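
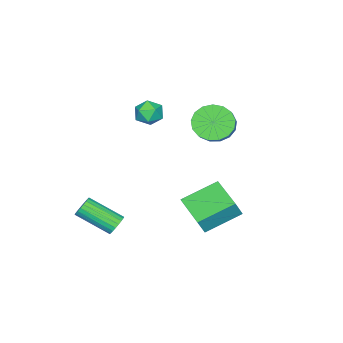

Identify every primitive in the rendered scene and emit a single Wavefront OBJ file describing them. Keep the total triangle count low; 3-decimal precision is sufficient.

v 0.703 -1.317 3.858
v 1.127 -2.013 3.764
v -0.147 -1.707 2.916
v 0.277 -2.403 2.822
v -0.15 -2.272 3.51
v 0.375 -2.032 4.092
v 0.605 -1.688 2.588
v 1.13 -1.448 3.17
v 1.066 -2.243 2.979
v 0.6 -2.603 3.549
v 0.38 -1.117 3.131
v -0.086 -1.477 3.701
v -2.349 0.132 1.733
v -1.634 -0.618 1.365
v -0.715 -0.122 2.14
v -1.431 0.628 2.507
v -1.573 -0.213 1.034
v -0.655 0.283 1.809
v -1.69 0.271 0.863
v -0.772 0.767 1.638
v -1.958 0.723 0.891
v -1.04 1.219 1.666
v -2.316 1.04 1.112
v -1.398 1.536 1.887
v -2.681 1.149 1.475
v -1.763 1.645 2.25
v -2.971 1.025 1.898
v -2.052 1.521 2.672
v -3.117 0.696 2.282
v -2.199 1.192 3.057
v -3.088 0.238 2.54
v -2.17 0.734 3.315
v -2.89 -0.244 2.614
v -1.971 0.252 3.389
v -2.568 -0.64 2.485
v -1.649 -0.144 3.26
v -2.195 -0.859 2.184
v -1.277 -0.363 2.959
v -1.858 -0.851 1.78
v -0.94 -0.355 2.555
v 2.997 -2.07 -3.57
v 3.304 -1.73 -3.152
v 3.811 -3.471 -2.112
v 3.503 -3.81 -2.53
v 3.067 -1.739 -3.051
v 3.574 -3.479 -2.01
v 2.818 -1.804 -3.039
v 3.325 -3.545 -1.999
v 2.6 -1.916 -3.119
v 3.107 -3.656 -2.079
v 2.45 -2.054 -3.278
v 2.957 -3.794 -2.237
v 2.395 -2.195 -3.486
v 2.902 -3.935 -2.446
v 2.444 -2.314 -3.71
v 2.951 -4.054 -2.669
v 2.589 -2.391 -3.909
v 3.095 -4.131 -2.868
v 2.804 -2.413 -4.049
v 3.31 -4.153 -3.009
v 3.052 -2.375 -4.107
v 3.559 -4.115 -3.067
v 3.291 -2.284 -4.072
v 3.798 -4.025 -3.032
v 3.479 -2.157 -3.95
v 3.985 -3.897 -2.91
v 3.583 -2.014 -3.763
v 4.09 -3.754 -2.722
v 3.587 -1.881 -3.542
v 4.093 -3.621 -2.501
v 3.488 -1.781 -3.326
v 3.994 -3.521 -2.285
v 1.015 0.781 -2.416
v 1.509 0.681 -1.438
v -0.523 1.934 -1.522
v -0.029 1.834 -0.544
v 2.069 2.466 -2.776
v 2.563 2.366 -1.798
v 0.531 3.619 -1.882
v 1.025 3.519 -0.904
f 1 12 6
f 1 6 2
f 1 2 8
f 1 8 11
f 1 11 12
f 2 6 10
f 6 12 5
f 12 11 3
f 11 8 7
f 8 2 9
f 4 10 5
f 4 5 3
f 4 3 7
f 4 7 9
f 4 9 10
f 5 10 6
f 3 5 12
f 7 3 11
f 9 7 8
f 10 9 2
f 14 13 17
f 14 17 15
f 15 17 18
f 15 18 16
f 17 13 19
f 17 19 18
f 18 19 20
f 18 20 16
f 19 13 21
f 19 21 20
f 20 21 22
f 20 22 16
f 21 13 23
f 21 23 22
f 22 23 24
f 22 24 16
f 23 13 25
f 23 25 24
f 24 25 26
f 24 26 16
f 25 13 27
f 25 27 26
f 26 27 28
f 26 28 16
f 27 13 29
f 27 29 28
f 28 29 30
f 28 30 16
f 29 13 31
f 29 31 30
f 30 31 32
f 30 32 16
f 31 13 33
f 31 33 32
f 32 33 34
f 32 34 16
f 33 13 35
f 33 35 34
f 34 35 36
f 34 36 16
f 35 13 37
f 35 37 36
f 36 37 38
f 36 38 16
f 37 13 39
f 37 39 38
f 38 39 40
f 38 40 16
f 39 13 14
f 39 14 40
f 40 14 15
f 40 15 16
f 42 41 45
f 42 45 43
f 43 45 46
f 43 46 44
f 45 41 47
f 45 47 46
f 46 47 48
f 46 48 44
f 47 41 49
f 47 49 48
f 48 49 50
f 48 50 44
f 49 41 51
f 49 51 50
f 50 51 52
f 50 52 44
f 51 41 53
f 51 53 52
f 52 53 54
f 52 54 44
f 53 41 55
f 53 55 54
f 54 55 56
f 54 56 44
f 55 41 57
f 55 57 56
f 56 57 58
f 56 58 44
f 57 41 59
f 57 59 58
f 58 59 60
f 58 60 44
f 59 41 61
f 59 61 60
f 60 61 62
f 60 62 44
f 61 41 63
f 61 63 62
f 62 63 64
f 62 64 44
f 63 41 65
f 63 65 64
f 64 65 66
f 64 66 44
f 65 41 67
f 65 67 66
f 66 67 68
f 66 68 44
f 67 41 69
f 67 69 68
f 68 69 70
f 68 70 44
f 69 41 71
f 69 71 70
f 70 71 72
f 70 72 44
f 71 41 42
f 71 42 72
f 72 42 43
f 72 43 44
f 74 76 73
f 77 74 73
f 73 76 75
f 75 77 73
f 74 80 76
f 78 74 77
f 78 80 74
f 76 80 75
f 79 77 75
f 75 80 79
f 79 78 77
f 80 78 79



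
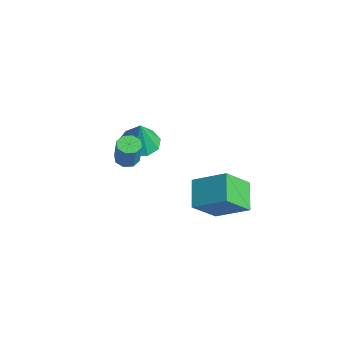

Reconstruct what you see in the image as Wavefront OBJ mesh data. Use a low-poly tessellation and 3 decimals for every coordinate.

v -2.087 -0.178 0.391
v -1.124 -0.25 0.131
v -1.673 -0.342 1.969
v -1.288 0.405 0.242
v -1.826 0.787 0.423
v -2.486 0.718 0.588
v -2.959 0.229 0.662
v -3.024 -0.449 0.608
v -2.651 -1.001 0.453
v -2.014 -1.168 0.269
v -1.411 -0.871 0.141
v -0.135 -1.822 1.343
v 0.249 -1.371 1.247
v 0.699 -1.467 2.601
v 0.315 -1.918 2.697
v -0.161 -1.225 1.394
v 0.289 -1.321 2.748
v -0.556 -1.429 1.511
v -0.106 -1.524 2.865
v -0.704 -1.863 1.529
v -0.254 -1.959 2.883
v -0.519 -2.273 1.439
v -0.069 -2.369 2.793
v -0.109 -2.419 1.292
v 0.341 -2.515 2.646
v 0.286 -2.216 1.175
v 0.736 -2.311 2.529
v 0.434 -1.781 1.157
v 0.884 -1.877 2.511
v -0.025 1.501 -3.622
v -1.29 2.185 -2.814
v -0.171 2.89 -5.026
v -1.437 3.574 -4.217
v 1.257 2.666 -2.603
v -0.009 3.35 -1.794
v 1.11 4.055 -4.006
v -0.155 4.739 -3.198
f 2 1 4
f 2 4 3
f 4 1 5
f 4 5 3
f 5 1 6
f 5 6 3
f 6 1 7
f 6 7 3
f 7 1 8
f 7 8 3
f 8 1 9
f 8 9 3
f 9 1 10
f 9 10 3
f 10 1 11
f 10 11 3
f 11 1 2
f 11 2 3
f 13 12 16
f 13 16 14
f 14 16 17
f 14 17 15
f 16 12 18
f 16 18 17
f 17 18 19
f 17 19 15
f 18 12 20
f 18 20 19
f 19 20 21
f 19 21 15
f 20 12 22
f 20 22 21
f 21 22 23
f 21 23 15
f 22 12 24
f 22 24 23
f 23 24 25
f 23 25 15
f 24 12 26
f 24 26 25
f 25 26 27
f 25 27 15
f 26 12 28
f 26 28 27
f 27 28 29
f 27 29 15
f 28 12 13
f 28 13 29
f 29 13 14
f 29 14 15
f 31 33 30
f 34 31 30
f 30 33 32
f 32 34 30
f 31 37 33
f 35 31 34
f 35 37 31
f 33 37 32
f 36 34 32
f 32 37 36
f 36 35 34
f 37 35 36



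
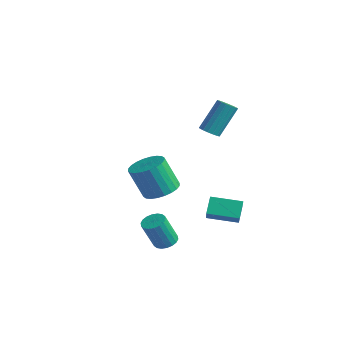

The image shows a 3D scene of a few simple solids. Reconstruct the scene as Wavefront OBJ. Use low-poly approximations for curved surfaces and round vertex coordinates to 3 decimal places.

v -0.411 -0.089 2.332
v -0.061 -0.49 2.585
v 0.022 0.628 4.242
v -0.329 1.029 3.988
v 0.119 -0.314 2.458
v 0.202 0.804 4.114
v 0.178 -0.087 2.301
v 0.26 1.031 3.957
v 0.102 0.14 2.152
v 0.184 1.258 3.808
v -0.092 0.315 2.043
v -0.01 1.433 3.7
v -0.359 0.397 2.001
v -0.277 1.515 3.658
v -0.638 0.368 2.035
v -0.556 1.486 3.691
v -0.865 0.234 2.137
v -0.783 1.352 3.793
v -0.988 0.026 2.283
v -0.906 1.144 3.939
v -0.979 -0.208 2.441
v -0.896 0.91 4.097
v -0.839 -0.415 2.573
v -0.757 0.703 4.23
v -0.602 -0.547 2.651
v -0.52 0.571 4.307
v -0.321 -0.574 2.655
v -0.239 0.544 4.311
v 0.522 -3.647 -3.857
v 1.064 -4.008 -3.962
v 0.92 -4.695 -2.348
v 0.378 -4.333 -2.243
v 1.172 -3.76 -3.847
v 1.028 -4.447 -2.233
v 1.151 -3.49 -3.734
v 1.007 -4.176 -2.12
v 1.006 -3.251 -3.645
v 0.862 -3.937 -2.031
v 0.765 -3.09 -3.599
v 0.62 -3.776 -1.984
v 0.475 -3.039 -3.603
v 0.331 -3.726 -1.989
v 0.195 -3.109 -3.658
v 0.051 -3.796 -2.044
v -0.02 -3.285 -3.752
v -0.164 -3.972 -2.138
v -0.128 -3.533 -3.867
v -0.272 -4.22 -2.253
v -0.107 -3.804 -3.98
v -0.251 -4.49 -2.366
v 0.038 -4.043 -4.069
v -0.106 -4.729 -2.455
v 0.28 -4.204 -4.116
v 0.135 -4.89 -2.501
v 0.569 -4.254 -4.111
v 0.425 -4.941 -2.497
v 0.849 -4.184 -4.056
v 0.705 -4.871 -2.442
v -0.245 -0.41 -3.734
v -0.681 0.206 -2.92
v 0.966 0.746 -3.96
v 0.53 1.363 -3.147
v 0.55 -1.063 -2.813
v 0.114 -0.446 -2
v 1.761 0.094 -3.04
v 1.325 0.71 -2.226
v -2.346 -1.631 -2.16
v -1.686 -2.408 -2.183
v -2.253 -2.945 -0.364
v -2.914 -2.169 -0.34
v -1.46 -2.119 -2.028
v -2.028 -2.657 -0.208
v -1.37 -1.756 -1.892
v -1.937 -2.293 -0.073
v -1.428 -1.374 -1.797
v -1.995 -1.911 0.022
v -1.626 -1.031 -1.758
v -2.193 -1.568 0.061
v -1.934 -0.779 -1.779
v -2.501 -1.317 0.04
v -2.304 -0.658 -1.859
v -2.872 -1.195 -0.04
v -2.681 -0.684 -1.984
v -3.248 -1.221 -0.165
v -3.007 -0.855 -2.136
v -3.574 -1.392 -0.317
v -3.232 -1.143 -2.292
v -3.8 -1.681 -0.472
v -3.323 -1.507 -2.427
v -3.89 -2.044 -0.608
v -3.265 -1.889 -2.522
v -3.832 -2.426 -0.703
v -3.067 -2.232 -2.561
v -3.634 -2.769 -0.742
v -2.759 -2.483 -2.54
v -3.326 -3.021 -0.721
v -2.388 -2.605 -2.46
v -2.956 -3.142 -0.641
v -2.012 -2.579 -2.335
v -2.579 -3.116 -0.516
f 2 1 5
f 2 5 3
f 3 5 6
f 3 6 4
f 5 1 7
f 5 7 6
f 6 7 8
f 6 8 4
f 7 1 9
f 7 9 8
f 8 9 10
f 8 10 4
f 9 1 11
f 9 11 10
f 10 11 12
f 10 12 4
f 11 1 13
f 11 13 12
f 12 13 14
f 12 14 4
f 13 1 15
f 13 15 14
f 14 15 16
f 14 16 4
f 15 1 17
f 15 17 16
f 16 17 18
f 16 18 4
f 17 1 19
f 17 19 18
f 18 19 20
f 18 20 4
f 19 1 21
f 19 21 20
f 20 21 22
f 20 22 4
f 21 1 23
f 21 23 22
f 22 23 24
f 22 24 4
f 23 1 25
f 23 25 24
f 24 25 26
f 24 26 4
f 25 1 27
f 25 27 26
f 26 27 28
f 26 28 4
f 27 1 2
f 27 2 28
f 28 2 3
f 28 3 4
f 30 29 33
f 30 33 31
f 31 33 34
f 31 34 32
f 33 29 35
f 33 35 34
f 34 35 36
f 34 36 32
f 35 29 37
f 35 37 36
f 36 37 38
f 36 38 32
f 37 29 39
f 37 39 38
f 38 39 40
f 38 40 32
f 39 29 41
f 39 41 40
f 40 41 42
f 40 42 32
f 41 29 43
f 41 43 42
f 42 43 44
f 42 44 32
f 43 29 45
f 43 45 44
f 44 45 46
f 44 46 32
f 45 29 47
f 45 47 46
f 46 47 48
f 46 48 32
f 47 29 49
f 47 49 48
f 48 49 50
f 48 50 32
f 49 29 51
f 49 51 50
f 50 51 52
f 50 52 32
f 51 29 53
f 51 53 52
f 52 53 54
f 52 54 32
f 53 29 55
f 53 55 54
f 54 55 56
f 54 56 32
f 55 29 57
f 55 57 56
f 56 57 58
f 56 58 32
f 57 29 30
f 57 30 58
f 58 30 31
f 58 31 32
f 60 62 59
f 63 60 59
f 59 62 61
f 61 63 59
f 60 66 62
f 64 60 63
f 64 66 60
f 62 66 61
f 65 63 61
f 61 66 65
f 65 64 63
f 66 64 65
f 68 67 71
f 68 71 69
f 69 71 72
f 69 72 70
f 71 67 73
f 71 73 72
f 72 73 74
f 72 74 70
f 73 67 75
f 73 75 74
f 74 75 76
f 74 76 70
f 75 67 77
f 75 77 76
f 76 77 78
f 76 78 70
f 77 67 79
f 77 79 78
f 78 79 80
f 78 80 70
f 79 67 81
f 79 81 80
f 80 81 82
f 80 82 70
f 81 67 83
f 81 83 82
f 82 83 84
f 82 84 70
f 83 67 85
f 83 85 84
f 84 85 86
f 84 86 70
f 85 67 87
f 85 87 86
f 86 87 88
f 86 88 70
f 87 67 89
f 87 89 88
f 88 89 90
f 88 90 70
f 89 67 91
f 89 91 90
f 90 91 92
f 90 92 70
f 91 67 93
f 91 93 92
f 92 93 94
f 92 94 70
f 93 67 95
f 93 95 94
f 94 95 96
f 94 96 70
f 95 67 97
f 95 97 96
f 96 97 98
f 96 98 70
f 97 67 99
f 97 99 98
f 98 99 100
f 98 100 70
f 99 67 68
f 99 68 100
f 100 68 69
f 100 69 70



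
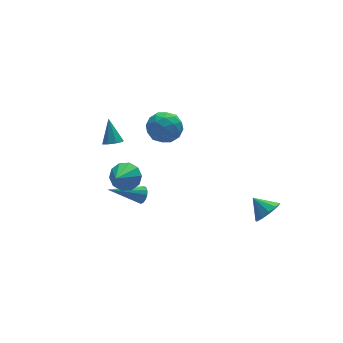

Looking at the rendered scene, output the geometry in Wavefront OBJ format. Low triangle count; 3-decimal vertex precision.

v 0.255 3.845 0.424
v 1.202 4.303 -0.004
v 1.158 2.277 0.744
v 2.105 2.735 0.316
v 1.69 3.109 1.305
v 1.131 4.078 1.107
v 1.229 2.502 -0.367
v 0.67 3.471 -0.565
v 1.804 3.473 -0.493
v 2.088 3.848 0.541
v 0.272 2.732 0.199
v 0.556 3.107 1.233
v 0.649 4.211 0.182
v 1.711 2.369 0.558
v 1.467 2.588 1.139
v 2.023 2.858 0.888
v 0.608 4.079 0.835
v 1.164 4.349 0.584
v 1.451 3.647 1.353
v 1.196 2.231 0.156
v 1.752 2.501 -0.095
v 0.337 3.722 -0.148
v 0.893 3.992 -0.399
v 0.909 2.933 -0.613
v 1.559 3.993 -0.357
v 2.09 3.072 -0.169
v 1.575 2.935 -0.57
v 1.247 3.504 -0.686
v 1.727 4.214 0.251
v 2.258 3.292 0.439
v 2.014 3.512 1.02
v 1.685 4.081 0.904
v 2.08 3.726 -0.037
v 0.102 3.288 0.301
v 0.633 2.366 0.489
v 0.675 2.499 -0.164
v 0.346 3.068 -0.28
v 0.27 3.508 0.909
v 0.801 2.587 1.097
v 1.113 3.076 1.426
v 0.785 3.645 1.31
v 0.28 2.854 0.777
v -3.309 -1.718 1.805
v -2.598 -1.78 2.386
v -4.291 -2.742 2.895
v -2.907 -1.326 2.535
v -3.37 -1.022 2.404
v -3.809 -0.983 2.045
v -4.057 -1.225 1.594
v -4.019 -1.655 1.224
v -3.71 -2.109 1.075
v -3.248 -2.413 1.206
v -2.809 -2.452 1.565
v -2.561 -2.21 2.016
v -1.964 -0.818 -1.138
v -1.715 -0.459 -0.756
v -3.876 -0.502 -0.182
v -1.8 -0.283 -0.984
v -1.929 -0.251 -1.254
v -2.067 -0.37 -1.492
v -2.178 -0.61 -1.635
v -2.232 -0.905 -1.645
v -2.214 -1.177 -1.519
v -2.129 -1.352 -1.291
v -2 -1.385 -1.021
v -1.861 -1.265 -0.783
v -1.75 -1.026 -0.64
v -1.697 -0.731 -0.63
v -2.29 2.58 0.828
v -1.842 2.917 0.541
v -2.15 3.52 2.152
v -2.284 3.093 0.463
v -2.729 2.968 0.598
v -2.917 2.615 0.869
v -2.737 2.242 1.115
v -2.295 2.066 1.194
v -1.85 2.191 1.058
v -1.662 2.544 0.788
v 4.052 -4.313 -1.985
v 4.887 -3.986 -1.779
v 3.528 -3.447 -1.235
v 4.697 -3.706 -2.235
v 4.26 -3.658 -2.596
v 3.744 -3.86 -2.724
v 3.346 -4.235 -2.569
v 3.217 -4.64 -2.191
v 3.408 -4.92 -1.734
v 3.844 -4.968 -1.373
v 4.36 -4.766 -1.246
v 4.759 -4.391 -1.401
f 1 38 17
f 38 12 41
f 17 41 6
f 38 41 17
f 1 17 13
f 17 6 18
f 13 18 2
f 17 18 13
f 1 13 22
f 13 2 23
f 22 23 8
f 13 23 22
f 1 22 34
f 22 8 37
f 34 37 11
f 22 37 34
f 1 34 38
f 34 11 42
f 38 42 12
f 34 42 38
f 2 18 29
f 18 6 32
f 29 32 10
f 18 32 29
f 6 41 19
f 41 12 40
f 19 40 5
f 41 40 19
f 12 42 39
f 42 11 35
f 39 35 3
f 42 35 39
f 11 37 36
f 37 8 24
f 36 24 7
f 37 24 36
f 8 23 28
f 23 2 25
f 28 25 9
f 23 25 28
f 4 30 16
f 30 10 31
f 16 31 5
f 30 31 16
f 4 16 14
f 16 5 15
f 14 15 3
f 16 15 14
f 4 14 21
f 14 3 20
f 21 20 7
f 14 20 21
f 4 21 26
f 21 7 27
f 26 27 9
f 21 27 26
f 4 26 30
f 26 9 33
f 30 33 10
f 26 33 30
f 5 31 19
f 31 10 32
f 19 32 6
f 31 32 19
f 3 15 39
f 15 5 40
f 39 40 12
f 15 40 39
f 7 20 36
f 20 3 35
f 36 35 11
f 20 35 36
f 9 27 28
f 27 7 24
f 28 24 8
f 27 24 28
f 10 33 29
f 33 9 25
f 29 25 2
f 33 25 29
f 44 43 46
f 44 46 45
f 46 43 47
f 46 47 45
f 47 43 48
f 47 48 45
f 48 43 49
f 48 49 45
f 49 43 50
f 49 50 45
f 50 43 51
f 50 51 45
f 51 43 52
f 51 52 45
f 52 43 53
f 52 53 45
f 53 43 54
f 53 54 45
f 54 43 44
f 54 44 45
f 56 55 58
f 56 58 57
f 58 55 59
f 58 59 57
f 59 55 60
f 59 60 57
f 60 55 61
f 60 61 57
f 61 55 62
f 61 62 57
f 62 55 63
f 62 63 57
f 63 55 64
f 63 64 57
f 64 55 65
f 64 65 57
f 65 55 66
f 65 66 57
f 66 55 67
f 66 67 57
f 67 55 68
f 67 68 57
f 68 55 56
f 68 56 57
f 70 69 72
f 70 72 71
f 72 69 73
f 72 73 71
f 73 69 74
f 73 74 71
f 74 69 75
f 74 75 71
f 75 69 76
f 75 76 71
f 76 69 77
f 76 77 71
f 77 69 78
f 77 78 71
f 78 69 70
f 78 70 71
f 80 79 82
f 80 82 81
f 82 79 83
f 82 83 81
f 83 79 84
f 83 84 81
f 84 79 85
f 84 85 81
f 85 79 86
f 85 86 81
f 86 79 87
f 86 87 81
f 87 79 88
f 87 88 81
f 88 79 89
f 88 89 81
f 89 79 90
f 89 90 81
f 90 79 80
f 90 80 81



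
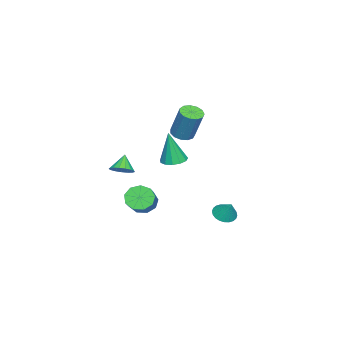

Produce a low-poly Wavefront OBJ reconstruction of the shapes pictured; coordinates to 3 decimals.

v 1.054 -3.544 -0.566
v 1.461 -4.092 -0.309
v 0.366 -3.636 0.326
v 1.606 -3.807 -0.168
v 1.624 -3.462 -0.118
v 1.512 -3.135 -0.171
v 1.294 -2.902 -0.314
v 1.022 -2.816 -0.515
v 0.757 -2.897 -0.728
v 0.56 -3.126 -0.904
v 0.476 -3.45 -1.002
v 0.524 -3.796 -1
v 0.694 -4.085 -0.899
v 0.946 -4.249 -0.722
v 1.223 -4.252 -0.509
v -2.071 -3.573 -4.507
v -1.532 -3.748 -5.194
v -0.031 -3.343 -4.12
v -0.569 -3.167 -3.433
v -1.689 -3.16 -5.197
v -0.187 -2.754 -4.123
v -2.024 -2.765 -4.877
v -0.523 -2.359 -3.803
v -2.381 -2.748 -4.385
v -0.88 -2.342 -3.311
v -2.593 -3.117 -3.949
v -1.092 -2.711 -2.875
v -2.56 -3.699 -3.775
v -1.059 -3.293 -2.701
v -2.299 -4.222 -3.943
v -0.797 -3.817 -2.869
v -1.93 -4.442 -4.375
v -0.429 -4.036 -3.301
v -1.628 -4.255 -4.869
v -0.126 -3.849 -3.795
v -0.938 -0.729 1.927
v -0.272 -0.582 1.732
v 0.125 0.117 3.618
v -0.542 -0.031 3.813
v -0.487 -0.253 1.656
v -0.09 0.445 3.542
v -0.845 -0.076 1.665
v -0.449 0.623 3.552
v -1.233 -0.106 1.758
v -0.837 0.593 3.644
v -1.528 -0.334 1.905
v -1.131 0.364 3.791
v -1.635 -0.687 2.058
v -1.238 0.011 3.944
v -1.521 -1.054 2.17
v -1.124 -0.356 4.056
v -1.222 -1.318 2.205
v -0.825 -0.62 4.091
v -0.833 -1.395 2.151
v -0.436 -0.696 4.037
v -0.477 -1.26 2.027
v -0.081 -0.562 3.913
v -0.268 -0.957 1.87
v 0.128 -0.259 3.756
v -0.537 1.924 -3.722
v 0.146 1.862 -3.972
v -0.123 2.456 -2.718
v 0.071 2.117 -4.076
v -0.096 2.342 -4.126
v -0.33 2.503 -4.115
v -0.596 2.577 -4.044
v -0.853 2.551 -3.924
v -1.062 2.429 -3.773
v -1.191 2.231 -3.615
v -1.221 1.986 -3.473
v -1.146 1.731 -3.368
v -0.979 1.506 -3.318
v -0.745 1.344 -3.329
v -0.479 1.271 -3.401
v -0.222 1.297 -3.521
v -0.013 1.419 -3.671
v 0.116 1.617 -3.83
v -0.827 -1.194 -0.183
v -0.075 -1.419 -0.268
v -0.673 -1.466 1.923
v -0.068 -0.978 -0.211
v -0.302 -0.605 -0.146
v -0.703 -0.419 -0.092
v -1.143 -0.479 -0.068
v -1.483 -0.766 -0.08
v -1.615 -1.189 -0.125
v -1.497 -1.613 -0.189
v -1.166 -1.904 -0.251
v -0.727 -1.97 -0.291
v -0.321 -1.789 -0.298
f 2 1 4
f 2 4 3
f 4 1 5
f 4 5 3
f 5 1 6
f 5 6 3
f 6 1 7
f 6 7 3
f 7 1 8
f 7 8 3
f 8 1 9
f 8 9 3
f 9 1 10
f 9 10 3
f 10 1 11
f 10 11 3
f 11 1 12
f 11 12 3
f 12 1 13
f 12 13 3
f 13 1 14
f 13 14 3
f 14 1 15
f 14 15 3
f 15 1 2
f 15 2 3
f 17 16 20
f 17 20 18
f 18 20 21
f 18 21 19
f 20 16 22
f 20 22 21
f 21 22 23
f 21 23 19
f 22 16 24
f 22 24 23
f 23 24 25
f 23 25 19
f 24 16 26
f 24 26 25
f 25 26 27
f 25 27 19
f 26 16 28
f 26 28 27
f 27 28 29
f 27 29 19
f 28 16 30
f 28 30 29
f 29 30 31
f 29 31 19
f 30 16 32
f 30 32 31
f 31 32 33
f 31 33 19
f 32 16 34
f 32 34 33
f 33 34 35
f 33 35 19
f 34 16 17
f 34 17 35
f 35 17 18
f 35 18 19
f 37 36 40
f 37 40 38
f 38 40 41
f 38 41 39
f 40 36 42
f 40 42 41
f 41 42 43
f 41 43 39
f 42 36 44
f 42 44 43
f 43 44 45
f 43 45 39
f 44 36 46
f 44 46 45
f 45 46 47
f 45 47 39
f 46 36 48
f 46 48 47
f 47 48 49
f 47 49 39
f 48 36 50
f 48 50 49
f 49 50 51
f 49 51 39
f 50 36 52
f 50 52 51
f 51 52 53
f 51 53 39
f 52 36 54
f 52 54 53
f 53 54 55
f 53 55 39
f 54 36 56
f 54 56 55
f 55 56 57
f 55 57 39
f 56 36 58
f 56 58 57
f 57 58 59
f 57 59 39
f 58 36 37
f 58 37 59
f 59 37 38
f 59 38 39
f 61 60 63
f 61 63 62
f 63 60 64
f 63 64 62
f 64 60 65
f 64 65 62
f 65 60 66
f 65 66 62
f 66 60 67
f 66 67 62
f 67 60 68
f 67 68 62
f 68 60 69
f 68 69 62
f 69 60 70
f 69 70 62
f 70 60 71
f 70 71 62
f 71 60 72
f 71 72 62
f 72 60 73
f 72 73 62
f 73 60 74
f 73 74 62
f 74 60 75
f 74 75 62
f 75 60 76
f 75 76 62
f 76 60 77
f 76 77 62
f 77 60 61
f 77 61 62
f 79 78 81
f 79 81 80
f 81 78 82
f 81 82 80
f 82 78 83
f 82 83 80
f 83 78 84
f 83 84 80
f 84 78 85
f 84 85 80
f 85 78 86
f 85 86 80
f 86 78 87
f 86 87 80
f 87 78 88
f 87 88 80
f 88 78 89
f 88 89 80
f 89 78 90
f 89 90 80
f 90 78 79
f 90 79 80



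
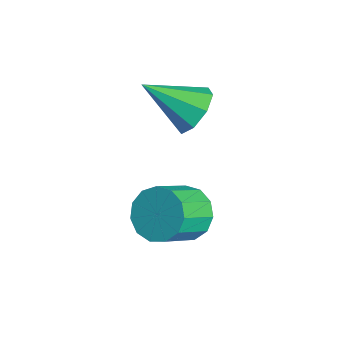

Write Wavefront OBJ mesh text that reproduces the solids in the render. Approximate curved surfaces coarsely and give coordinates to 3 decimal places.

v -1.058 3.921 1.139
v -0.309 4.045 1.774
v -1.822 2.379 2.341
v -0.908 4.476 1.946
v -1.595 4.582 1.644
v -1.968 4.301 1.047
v -1.807 3.797 0.503
v -1.207 3.367 0.332
v -0.52 3.261 0.634
v -0.148 3.542 1.231
v 1.798 2.577 -1.049
v 2.645 2.539 -1.579
v 3.229 1.365 -0.562
v 2.382 1.403 -0.031
v 2.726 2.927 -1.178
v 3.31 1.752 -0.161
v 2.512 3.203 -0.736
v 3.096 2.029 0.281
v 2.072 3.281 -0.393
v 2.656 2.106 0.624
v 1.545 3.136 -0.258
v 2.129 1.961 0.759
v 1.098 2.813 -0.375
v 1.682 1.638 0.643
v 0.873 2.415 -0.705
v 1.457 1.24 0.312
v 0.942 2.069 -1.144
v 1.526 0.894 -0.127
v 1.283 1.884 -1.553
v 1.867 0.71 -0.536
v 1.787 1.92 -1.802
v 2.371 0.745 -0.785
v 2.295 2.164 -1.811
v 2.879 0.989 -0.794
f 2 1 4
f 2 4 3
f 4 1 5
f 4 5 3
f 5 1 6
f 5 6 3
f 6 1 7
f 6 7 3
f 7 1 8
f 7 8 3
f 8 1 9
f 8 9 3
f 9 1 10
f 9 10 3
f 10 1 2
f 10 2 3
f 12 11 15
f 12 15 13
f 13 15 16
f 13 16 14
f 15 11 17
f 15 17 16
f 16 17 18
f 16 18 14
f 17 11 19
f 17 19 18
f 18 19 20
f 18 20 14
f 19 11 21
f 19 21 20
f 20 21 22
f 20 22 14
f 21 11 23
f 21 23 22
f 22 23 24
f 22 24 14
f 23 11 25
f 23 25 24
f 24 25 26
f 24 26 14
f 25 11 27
f 25 27 26
f 26 27 28
f 26 28 14
f 27 11 29
f 27 29 28
f 28 29 30
f 28 30 14
f 29 11 31
f 29 31 30
f 30 31 32
f 30 32 14
f 31 11 33
f 31 33 32
f 32 33 34
f 32 34 14
f 33 11 12
f 33 12 34
f 34 12 13
f 34 13 14



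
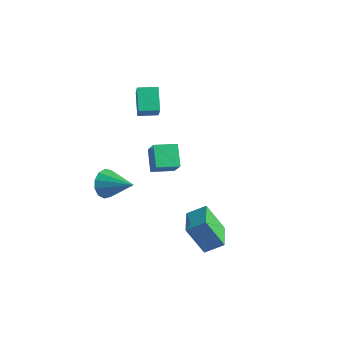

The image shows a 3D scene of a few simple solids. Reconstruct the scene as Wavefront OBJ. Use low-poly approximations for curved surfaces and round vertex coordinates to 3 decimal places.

v 2.513 -1.716 -2.548
v 3.377 -0.982 -1.892
v 1.377 -0.173 -2.779
v 2.241 0.561 -2.123
v 3.499 -1.261 -4.357
v 4.363 -0.527 -3.701
v 2.363 0.282 -4.588
v 3.227 1.016 -3.932
v -5.14 3.342 2.548
v -4.553 2.751 3.661
v -4.231 4.199 2.523
v -3.644 3.609 3.636
v -4.216 2.331 1.524
v -3.629 1.741 2.637
v -3.307 3.189 1.499
v -2.72 2.598 2.612
v -4.906 0.164 -3.709
v -4.579 0.653 -4.579
v -2.934 0.336 -2.871
v -4.771 1.076 -4.212
v -5.007 1.209 -3.686
v -5.21 1.011 -3.167
v -5.317 0.544 -2.82
v -5.293 -0.044 -2.756
v -5.147 -0.566 -2.994
v -4.924 -0.855 -3.459
v -4.695 -0.821 -4.004
v -4.534 -0.474 -4.455
v -4.49 0.075 -4.669
v -3.304 2.166 -1.019
v -2.47 1.656 0.184
v -2.385 3.275 -1.185
v -1.551 2.765 0.017
v -2.409 1.275 -2.017
v -1.575 0.765 -0.815
v -1.49 2.384 -2.184
v -0.656 1.874 -0.981
f 2 4 1
f 5 2 1
f 1 4 3
f 3 5 1
f 2 8 4
f 6 2 5
f 6 8 2
f 4 8 3
f 7 5 3
f 3 8 7
f 7 6 5
f 8 6 7
f 10 12 9
f 13 10 9
f 9 12 11
f 11 13 9
f 10 16 12
f 14 10 13
f 14 16 10
f 12 16 11
f 15 13 11
f 11 16 15
f 15 14 13
f 16 14 15
f 18 17 20
f 18 20 19
f 20 17 21
f 20 21 19
f 21 17 22
f 21 22 19
f 22 17 23
f 22 23 19
f 23 17 24
f 23 24 19
f 24 17 25
f 24 25 19
f 25 17 26
f 25 26 19
f 26 17 27
f 26 27 19
f 27 17 28
f 27 28 19
f 28 17 29
f 28 29 19
f 29 17 18
f 29 18 19
f 31 33 30
f 34 31 30
f 30 33 32
f 32 34 30
f 31 37 33
f 35 31 34
f 35 37 31
f 33 37 32
f 36 34 32
f 32 37 36
f 36 35 34
f 37 35 36



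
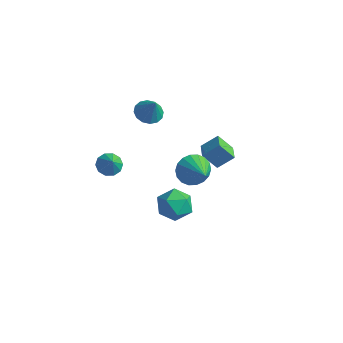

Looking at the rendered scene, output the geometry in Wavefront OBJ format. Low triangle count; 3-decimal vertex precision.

v 1.128 -0.257 1.153
v 1.754 0.514 1.96
v 0.304 0.537 1.034
v 0.931 1.308 1.841
v 1.809 0.292 0.099
v 2.436 1.063 0.906
v 0.986 1.086 -0.02
v 1.612 1.857 0.787
v 0.481 -0.533 -2.784
v 1.281 -1.226 -3.347
v -0.741 -2.034 -2.673
v 0.059 -2.727 -3.236
v 0.277 -2.344 -2.121
v 1.033 -1.416 -2.19
v -0.493 -1.844 -3.83
v 0.263 -0.916 -3.899
v 0.679 -2.036 -3.994
v 1.155 -2.345 -2.938
v -0.615 -0.915 -3.082
v -0.139 -1.224 -2.026
v 3.199 -3.276 3.116
v 3.822 -2.668 2.546
v 4.781 -4.024 4.044
v 3.73 -2.404 2.915
v 3.533 -2.313 3.324
v 3.27 -2.413 3.692
v 2.993 -2.683 3.945
v 2.757 -3.071 4.035
v 2.609 -3.5 3.942
v 2.577 -3.884 3.686
v 2.669 -4.148 3.317
v 2.866 -4.239 2.908
v 3.129 -4.139 2.54
v 3.406 -3.869 2.287
v 3.642 -3.481 2.197
v 3.79 -3.052 2.29
v -4.17 -2.499 -1.427
v -3.577 -2.711 -1.952
v -3.47 -2.901 -0.473
v -3.496 -2.232 -1.81
v -3.672 -1.854 -1.521
v -4.039 -1.723 -1.197
v -4.455 -1.888 -0.96
v -4.763 -2.287 -0.902
v -4.845 -2.766 -1.044
v -4.668 -3.144 -1.333
v -4.302 -3.275 -1.657
v -3.885 -3.11 -1.894
v -3.034 -0.302 2.721
v -2.424 -0.825 2.316
v -2.326 -0.478 4.019
v -2.253 -0.392 2.282
v -2.293 0.065 2.366
v -2.531 0.423 2.544
v -2.903 0.587 2.77
v -3.311 0.514 2.983
v -3.645 0.221 3.125
v -3.815 -0.211 3.159
v -3.776 -0.668 3.075
v -3.538 -1.026 2.897
v -3.165 -1.191 2.671
v -2.757 -1.117 2.459
f 2 4 1
f 5 2 1
f 1 4 3
f 3 5 1
f 2 8 4
f 6 2 5
f 6 8 2
f 4 8 3
f 7 5 3
f 3 8 7
f 7 6 5
f 8 6 7
f 9 20 14
f 9 14 10
f 9 10 16
f 9 16 19
f 9 19 20
f 10 14 18
f 14 20 13
f 20 19 11
f 19 16 15
f 16 10 17
f 12 18 13
f 12 13 11
f 12 11 15
f 12 15 17
f 12 17 18
f 13 18 14
f 11 13 20
f 15 11 19
f 17 15 16
f 18 17 10
f 22 21 24
f 22 24 23
f 24 21 25
f 24 25 23
f 25 21 26
f 25 26 23
f 26 21 27
f 26 27 23
f 27 21 28
f 27 28 23
f 28 21 29
f 28 29 23
f 29 21 30
f 29 30 23
f 30 21 31
f 30 31 23
f 31 21 32
f 31 32 23
f 32 21 33
f 32 33 23
f 33 21 34
f 33 34 23
f 34 21 35
f 34 35 23
f 35 21 36
f 35 36 23
f 36 21 22
f 36 22 23
f 38 37 40
f 38 40 39
f 40 37 41
f 40 41 39
f 41 37 42
f 41 42 39
f 42 37 43
f 42 43 39
f 43 37 44
f 43 44 39
f 44 37 45
f 44 45 39
f 45 37 46
f 45 46 39
f 46 37 47
f 46 47 39
f 47 37 48
f 47 48 39
f 48 37 38
f 48 38 39
f 50 49 52
f 50 52 51
f 52 49 53
f 52 53 51
f 53 49 54
f 53 54 51
f 54 49 55
f 54 55 51
f 55 49 56
f 55 56 51
f 56 49 57
f 56 57 51
f 57 49 58
f 57 58 51
f 58 49 59
f 58 59 51
f 59 49 60
f 59 60 51
f 60 49 61
f 60 61 51
f 61 49 62
f 61 62 51
f 62 49 50
f 62 50 51



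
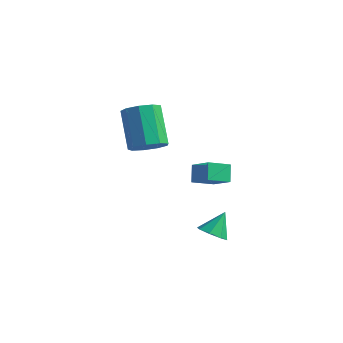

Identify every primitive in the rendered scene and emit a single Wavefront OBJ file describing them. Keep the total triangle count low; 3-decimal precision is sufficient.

v -0.237 0.084 -2.906
v 0.765 -0.214 -2.184
v -0.556 0.62 -2.243
v 0.446 0.323 -1.521
v 0.334 0.957 -3.339
v 1.336 0.66 -2.617
v 0.015 1.494 -2.676
v 1.017 1.196 -1.954
v 1.904 -1.678 -4.224
v 2.511 -1.98 -4.051
v 2.036 -0.882 -3.296
v 2.573 -1.581 -4.403
v 2.243 -1.239 -4.65
v 1.714 -1.154 -4.647
v 1.296 -1.377 -4.396
v 1.234 -1.776 -4.045
v 1.564 -2.118 -3.798
v 2.093 -2.203 -3.801
v -2.71 0.524 -1.849
v -1.948 0.921 -1.582
v -3.008 1.934 -0.064
v -3.77 1.536 -0.331
v -2.228 1.267 -2.008
v -3.288 2.279 -0.49
v -2.733 1.264 -2.359
v -3.793 2.277 -0.842
v -3.228 0.916 -2.472
v -4.288 1.928 -0.954
v -3.48 0.383 -2.293
v -4.54 1.396 -0.775
v -3.372 -0.083 -1.906
v -4.432 0.929 -0.389
v -2.954 -0.266 -1.493
v -4.014 0.747 0.025
v -2.422 -0.079 -1.246
v -3.482 0.934 0.272
v -2.025 0.39 -1.281
v -3.085 1.403 0.237
f 2 4 1
f 5 2 1
f 1 4 3
f 3 5 1
f 2 8 4
f 6 2 5
f 6 8 2
f 4 8 3
f 7 5 3
f 3 8 7
f 7 6 5
f 8 6 7
f 10 9 12
f 10 12 11
f 12 9 13
f 12 13 11
f 13 9 14
f 13 14 11
f 14 9 15
f 14 15 11
f 15 9 16
f 15 16 11
f 16 9 17
f 16 17 11
f 17 9 18
f 17 18 11
f 18 9 10
f 18 10 11
f 20 19 23
f 20 23 21
f 21 23 24
f 21 24 22
f 23 19 25
f 23 25 24
f 24 25 26
f 24 26 22
f 25 19 27
f 25 27 26
f 26 27 28
f 26 28 22
f 27 19 29
f 27 29 28
f 28 29 30
f 28 30 22
f 29 19 31
f 29 31 30
f 30 31 32
f 30 32 22
f 31 19 33
f 31 33 32
f 32 33 34
f 32 34 22
f 33 19 35
f 33 35 34
f 34 35 36
f 34 36 22
f 35 19 37
f 35 37 36
f 36 37 38
f 36 38 22
f 37 19 20
f 37 20 38
f 38 20 21
f 38 21 22



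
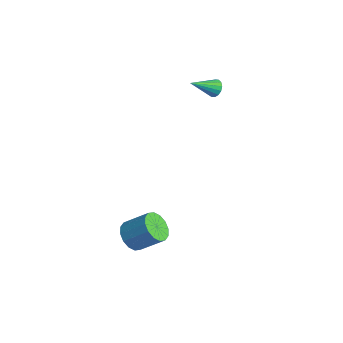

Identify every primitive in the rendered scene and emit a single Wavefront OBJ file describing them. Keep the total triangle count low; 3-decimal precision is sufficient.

v 0.463 3.248 3.383
v 1.011 3.264 3.538
v 0.257 1.852 4.257
v 0.869 3.416 3.747
v 0.617 3.523 3.858
v 0.325 3.556 3.842
v 0.069 3.507 3.703
v -0.081 3.388 3.479
v -0.085 3.232 3.228
v 0.057 3.08 3.019
v 0.309 2.973 2.908
v 0.602 2.94 2.924
v 0.857 2.989 3.063
v 1.007 3.108 3.287
v 3.141 -3.435 -3.578
v 3.915 -3.733 -3.975
v 4.814 -2.803 -2.919
v 4.039 -2.505 -2.522
v 3.795 -3.341 -4.218
v 4.694 -2.411 -3.162
v 3.5 -2.975 -4.289
v 4.398 -2.044 -3.233
v 3.108 -2.732 -4.17
v 4.007 -1.801 -3.114
v 2.725 -2.677 -3.892
v 3.624 -1.747 -2.836
v 2.453 -2.826 -3.53
v 3.352 -1.895 -2.474
v 2.366 -3.137 -3.181
v 3.265 -2.207 -2.125
v 2.486 -3.529 -2.938
v 3.385 -2.599 -1.882
v 2.782 -3.896 -2.867
v 3.68 -2.965 -1.811
v 3.173 -4.139 -2.986
v 4.072 -3.208 -1.93
v 3.556 -4.193 -3.264
v 4.455 -3.263 -2.208
v 3.828 -4.045 -3.626
v 4.727 -3.114 -2.57
f 2 1 4
f 2 4 3
f 4 1 5
f 4 5 3
f 5 1 6
f 5 6 3
f 6 1 7
f 6 7 3
f 7 1 8
f 7 8 3
f 8 1 9
f 8 9 3
f 9 1 10
f 9 10 3
f 10 1 11
f 10 11 3
f 11 1 12
f 11 12 3
f 12 1 13
f 12 13 3
f 13 1 14
f 13 14 3
f 14 1 2
f 14 2 3
f 16 15 19
f 16 19 17
f 17 19 20
f 17 20 18
f 19 15 21
f 19 21 20
f 20 21 22
f 20 22 18
f 21 15 23
f 21 23 22
f 22 23 24
f 22 24 18
f 23 15 25
f 23 25 24
f 24 25 26
f 24 26 18
f 25 15 27
f 25 27 26
f 26 27 28
f 26 28 18
f 27 15 29
f 27 29 28
f 28 29 30
f 28 30 18
f 29 15 31
f 29 31 30
f 30 31 32
f 30 32 18
f 31 15 33
f 31 33 32
f 32 33 34
f 32 34 18
f 33 15 35
f 33 35 34
f 34 35 36
f 34 36 18
f 35 15 37
f 35 37 36
f 36 37 38
f 36 38 18
f 37 15 39
f 37 39 38
f 38 39 40
f 38 40 18
f 39 15 16
f 39 16 40
f 40 16 17
f 40 17 18



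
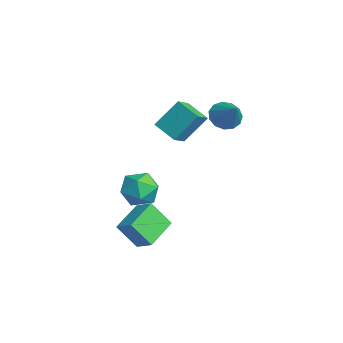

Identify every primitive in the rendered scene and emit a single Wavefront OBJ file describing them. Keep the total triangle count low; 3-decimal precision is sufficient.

v -0.162 -0.644 -1.279
v 0.793 -0.981 -0.765
v -0.633 -2.399 -1.555
v 0.322 -2.736 -1.041
v -0.504 -2.242 -0.438
v -0.213 -1.157 -0.267
v 0.373 -2.223 -2.053
v 0.664 -1.138 -1.882
v 1.123 -1.957 -1.243
v 0.582 -1.968 -0.245
v -0.422 -1.412 -2.075
v -0.963 -1.423 -1.077
v 0.065 -0.807 -3.908
v -0.313 -1.728 -2.542
v 0.945 -0.329 -3.342
v 0.567 -1.25 -1.976
v 1.213 -2.19 -4.524
v 0.835 -3.111 -3.158
v 2.093 -1.712 -3.958
v 1.715 -2.633 -2.592
v -0.972 3.097 2.685
v -0.563 2.403 2.283
v 0.312 3.223 3.775
v -0.402 2.822 2.045
v -0.423 3.327 2.01
v -0.618 3.759 2.19
v -0.925 3.981 2.526
v -1.248 3.922 2.913
v -1.483 3.601 3.227
v -1.556 3.12 3.369
v -1.444 2.631 3.294
v -1.182 2.29 3.025
v -0.853 2.205 2.648
v -3.479 0.727 1.066
v -3.413 1.951 2.557
v -2.273 1.376 0.48
v -2.207 2.6 1.971
v -2.793 -0.02 1.649
v -2.727 1.204 3.14
v -1.587 0.629 1.063
v -1.521 1.853 2.554
f 1 12 6
f 1 6 2
f 1 2 8
f 1 8 11
f 1 11 12
f 2 6 10
f 6 12 5
f 12 11 3
f 11 8 7
f 8 2 9
f 4 10 5
f 4 5 3
f 4 3 7
f 4 7 9
f 4 9 10
f 5 10 6
f 3 5 12
f 7 3 11
f 9 7 8
f 10 9 2
f 14 16 13
f 17 14 13
f 13 16 15
f 15 17 13
f 14 20 16
f 18 14 17
f 18 20 14
f 16 20 15
f 19 17 15
f 15 20 19
f 19 18 17
f 20 18 19
f 22 21 24
f 22 24 23
f 24 21 25
f 24 25 23
f 25 21 26
f 25 26 23
f 26 21 27
f 26 27 23
f 27 21 28
f 27 28 23
f 28 21 29
f 28 29 23
f 29 21 30
f 29 30 23
f 30 21 31
f 30 31 23
f 31 21 32
f 31 32 23
f 32 21 33
f 32 33 23
f 33 21 22
f 33 22 23
f 35 37 34
f 38 35 34
f 34 37 36
f 36 38 34
f 35 41 37
f 39 35 38
f 39 41 35
f 37 41 36
f 40 38 36
f 36 41 40
f 40 39 38
f 41 39 40



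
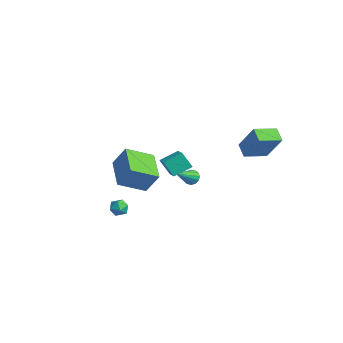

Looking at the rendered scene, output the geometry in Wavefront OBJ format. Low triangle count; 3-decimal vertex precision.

v -1.656 -3.492 -2.231
v -1.343 -3.346 -1.703
v -0.837 -3.994 -2.577
v -0.524 -3.848 -2.049
v -1.007 -4.253 -2.027
v -1.513 -3.943 -1.813
v -0.667 -3.397 -2.467
v -1.173 -3.087 -2.253
v -0.732 -3.287 -1.849
v -0.942 -3.816 -1.577
v -1.238 -3.524 -2.703
v -1.448 -4.053 -2.431
v 2.682 -2.953 3.173
v 3.48 -3.109 3.418
v 2.737 -1.885 3.672
v 3.535 -2.041 3.918
v 3.065 -2.519 2.202
v 3.863 -2.675 2.448
v 3.12 -1.451 2.702
v 3.918 -1.607 2.947
v 1.846 2.251 2.856
v 2.954 2.574 4.49
v 1.838 3.684 2.578
v 2.946 4.007 4.212
v 2.654 2.153 2.328
v 3.762 2.476 3.962
v 2.646 3.586 2.05
v 3.754 3.909 3.684
v 0.505 -4.72 2.382
v 1.098 -4.21 3.615
v 0.716 -3.143 1.629
v 1.309 -2.633 2.862
v 2.371 -5.287 1.718
v 2.964 -4.777 2.951
v 2.582 -3.71 0.965
v 3.175 -3.2 2.198
v -3.508 2.055 -2.17
v -2.989 2.256 -2.228
v -2.892 0.725 -1.27
v -3.104 2.383 -1.963
v -3.348 2.405 -1.763
v -3.642 2.316 -1.693
v -3.894 2.144 -1.774
v -4.024 1.944 -1.981
v -3.99 1.779 -2.248
v -3.803 1.702 -2.49
v -3.522 1.737 -2.63
v -3.238 1.873 -2.625
v -3.039 2.066 -2.475
f 1 12 6
f 1 6 2
f 1 2 8
f 1 8 11
f 1 11 12
f 2 6 10
f 6 12 5
f 12 11 3
f 11 8 7
f 8 2 9
f 4 10 5
f 4 5 3
f 4 3 7
f 4 7 9
f 4 9 10
f 5 10 6
f 3 5 12
f 7 3 11
f 9 7 8
f 10 9 2
f 14 16 13
f 17 14 13
f 13 16 15
f 15 17 13
f 14 20 16
f 18 14 17
f 18 20 14
f 16 20 15
f 19 17 15
f 15 20 19
f 19 18 17
f 20 18 19
f 22 24 21
f 25 22 21
f 21 24 23
f 23 25 21
f 22 28 24
f 26 22 25
f 26 28 22
f 24 28 23
f 27 25 23
f 23 28 27
f 27 26 25
f 28 26 27
f 30 32 29
f 33 30 29
f 29 32 31
f 31 33 29
f 30 36 32
f 34 30 33
f 34 36 30
f 32 36 31
f 35 33 31
f 31 36 35
f 35 34 33
f 36 34 35
f 38 37 40
f 38 40 39
f 40 37 41
f 40 41 39
f 41 37 42
f 41 42 39
f 42 37 43
f 42 43 39
f 43 37 44
f 43 44 39
f 44 37 45
f 44 45 39
f 45 37 46
f 45 46 39
f 46 37 47
f 46 47 39
f 47 37 48
f 47 48 39
f 48 37 49
f 48 49 39
f 49 37 38
f 49 38 39



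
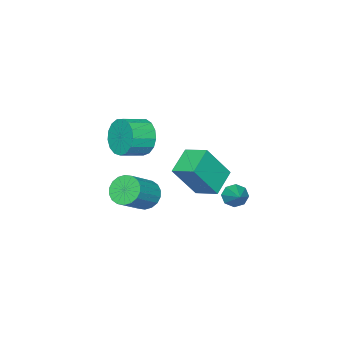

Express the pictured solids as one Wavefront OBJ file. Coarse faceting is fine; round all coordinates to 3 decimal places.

v 1.744 -0.585 -1.236
v 2.117 -0.285 -1.718
v 3.25 -0.294 -0.846
v 2.876 -0.595 -0.364
v 2.002 -0.05 -1.566
v 3.135 -0.059 -0.694
v 1.836 0.079 -1.349
v 2.969 0.07 -0.476
v 1.651 0.076 -1.109
v 2.784 0.067 -0.237
v 1.485 -0.058 -0.895
v 2.617 -0.067 -0.022
v 1.37 -0.296 -0.748
v 2.502 -0.305 0.125
v 1.329 -0.591 -0.698
v 2.461 -0.601 0.175
v 1.37 -0.886 -0.754
v 2.503 -0.895 0.118
v 1.485 -1.121 -0.906
v 2.618 -1.13 -0.034
v 1.651 -1.25 -1.124
v 2.784 -1.259 -0.251
v 1.836 -1.247 -1.363
v 2.969 -1.256 -0.491
v 2.003 -1.113 -1.578
v 3.135 -1.122 -0.705
v 2.118 -0.875 -1.725
v 3.25 -0.884 -0.852
v 2.159 -0.579 -1.775
v 3.291 -0.589 -0.902
v 1.376 2.11 1.031
v 2.133 1.645 2.385
v 1.323 3.055 1.385
v 2.081 2.589 2.739
v 2.399 2.351 0.541
v 3.157 1.885 1.895
v 2.347 3.295 0.895
v 3.104 2.83 2.249
v -0.992 1.482 -1.829
v -0.623 1.106 -1.762
v -0.328 2.238 -1.231
v -0.565 1.323 -2.1
v -0.757 1.632 -2.28
v -1.086 1.853 -2.195
v -1.36 1.857 -1.895
v -1.418 1.641 -1.557
v -1.226 1.331 -1.378
v -0.897 1.11 -1.463
v 0.53 -1.727 0.835
v 0.894 -1.407 0.137
v 1.814 -1.732 0.467
v 1.45 -2.053 1.165
v 0.907 -1.1 0.403
v 1.827 -1.425 0.733
v 0.834 -0.936 0.768
v 1.753 -1.261 1.098
v 0.691 -0.954 1.149
v 1.611 -1.279 1.479
v 0.511 -1.149 1.457
v 1.431 -1.474 1.788
v 0.336 -1.476 1.623
v 1.256 -1.801 1.954
v 0.205 -1.861 1.609
v 1.125 -2.186 1.939
v 0.149 -2.216 1.417
v 1.069 -2.541 1.747
v 0.18 -2.458 1.092
v 1.1 -2.783 1.422
v 0.291 -2.533 0.708
v 1.211 -2.858 1.038
v 0.457 -2.424 0.353
v 1.377 -2.749 0.683
v 0.64 -2.155 0.108
v 1.56 -2.48 0.438
v 0.797 -1.788 0.03
v 1.717 -2.113 0.36
f 2 1 5
f 2 5 3
f 3 5 6
f 3 6 4
f 5 1 7
f 5 7 6
f 6 7 8
f 6 8 4
f 7 1 9
f 7 9 8
f 8 9 10
f 8 10 4
f 9 1 11
f 9 11 10
f 10 11 12
f 10 12 4
f 11 1 13
f 11 13 12
f 12 13 14
f 12 14 4
f 13 1 15
f 13 15 14
f 14 15 16
f 14 16 4
f 15 1 17
f 15 17 16
f 16 17 18
f 16 18 4
f 17 1 19
f 17 19 18
f 18 19 20
f 18 20 4
f 19 1 21
f 19 21 20
f 20 21 22
f 20 22 4
f 21 1 23
f 21 23 22
f 22 23 24
f 22 24 4
f 23 1 25
f 23 25 24
f 24 25 26
f 24 26 4
f 25 1 27
f 25 27 26
f 26 27 28
f 26 28 4
f 27 1 29
f 27 29 28
f 28 29 30
f 28 30 4
f 29 1 2
f 29 2 30
f 30 2 3
f 30 3 4
f 32 34 31
f 35 32 31
f 31 34 33
f 33 35 31
f 32 38 34
f 36 32 35
f 36 38 32
f 34 38 33
f 37 35 33
f 33 38 37
f 37 36 35
f 38 36 37
f 40 39 42
f 40 42 41
f 42 39 43
f 42 43 41
f 43 39 44
f 43 44 41
f 44 39 45
f 44 45 41
f 45 39 46
f 45 46 41
f 46 39 47
f 46 47 41
f 47 39 48
f 47 48 41
f 48 39 40
f 48 40 41
f 50 49 53
f 50 53 51
f 51 53 54
f 51 54 52
f 53 49 55
f 53 55 54
f 54 55 56
f 54 56 52
f 55 49 57
f 55 57 56
f 56 57 58
f 56 58 52
f 57 49 59
f 57 59 58
f 58 59 60
f 58 60 52
f 59 49 61
f 59 61 60
f 60 61 62
f 60 62 52
f 61 49 63
f 61 63 62
f 62 63 64
f 62 64 52
f 63 49 65
f 63 65 64
f 64 65 66
f 64 66 52
f 65 49 67
f 65 67 66
f 66 67 68
f 66 68 52
f 67 49 69
f 67 69 68
f 68 69 70
f 68 70 52
f 69 49 71
f 69 71 70
f 70 71 72
f 70 72 52
f 71 49 73
f 71 73 72
f 72 73 74
f 72 74 52
f 73 49 75
f 73 75 74
f 74 75 76
f 74 76 52
f 75 49 50
f 75 50 76
f 76 50 51
f 76 51 52



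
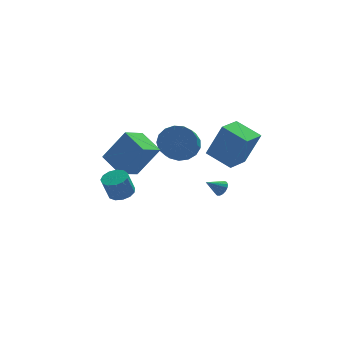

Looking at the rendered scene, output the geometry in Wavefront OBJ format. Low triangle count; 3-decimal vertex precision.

v 3.682 1.58 -1.618
v 3.988 1.408 -1.234
v 2.818 1.46 -0.982
v 3.981 1.654 -1.199
v 3.904 1.884 -1.259
v 3.777 2.043 -1.402
v 3.628 2.097 -1.594
v 3.492 2.032 -1.792
v 3.399 1.863 -1.95
v 3.371 1.63 -2.032
v 3.414 1.385 -2.019
v 3.519 1.185 -1.914
v 3.661 1.075 -1.742
v 3.808 1.081 -1.541
v 3.926 1.201 -1.358
v -2.264 -2.749 1.354
v -1.73 -2.338 1.576
v -2.102 -2.5 2.769
v -2.636 -2.911 2.546
v -2.041 -2.094 1.513
v -2.413 -2.256 2.705
v -2.422 -2.058 1.398
v -2.794 -2.221 2.591
v -2.754 -2.242 1.27
v -3.126 -2.404 2.463
v -2.93 -2.586 1.168
v -3.302 -2.749 2.361
v -2.894 -2.982 1.125
v -3.266 -3.145 2.318
v -2.659 -3.304 1.155
v -3.031 -3.467 2.348
v -2.298 -3.45 1.247
v -2.67 -3.612 2.44
v -1.926 -3.373 1.374
v -2.298 -3.535 2.567
v -1.662 -3.098 1.494
v -2.034 -3.26 2.687
v -1.589 -2.712 1.569
v -1.961 -2.874 2.762
v 1.832 3.448 0.874
v 2.539 2.77 0.397
v 2.155 1.813 1.189
v 1.448 2.492 1.666
v 2.813 2.982 0.786
v 2.43 2.026 1.579
v 2.863 3.301 1.196
v 2.479 2.345 1.988
v 2.676 3.654 1.532
v 2.292 2.698 2.324
v 2.296 3.96 1.717
v 1.912 3.004 2.509
v 1.81 4.149 1.709
v 1.426 3.192 2.501
v 1.328 4.177 1.509
v 0.945 3.22 2.302
v 0.962 4.038 1.165
v 0.579 3.081 1.957
v 0.796 3.764 0.753
v 0.412 2.807 1.545
v 0.866 3.418 0.369
v 0.482 2.461 1.162
v 1.158 3.079 0.101
v 0.774 2.122 0.893
v 1.604 2.824 0.01
v 1.22 1.867 0.802
v 2.103 2.712 0.117
v 1.719 1.756 0.909
v -2.131 -1.366 1.844
v -2.841 -0.068 2.425
v -1.125 -0.547 1.243
v -1.835 0.752 1.823
v -0.965 -1.512 3.597
v -1.675 -0.213 4.177
v 0.041 -0.692 2.995
v -0.669 0.606 3.576
v 3.588 -1.116 1.56
v 4.366 -1.369 3.571
v 2.522 0.001 2.113
v 3.3 -0.252 4.123
v 4.56 -0.068 1.317
v 5.338 -0.321 3.327
v 3.494 1.049 1.869
v 4.272 0.796 3.88
f 2 1 4
f 2 4 3
f 4 1 5
f 4 5 3
f 5 1 6
f 5 6 3
f 6 1 7
f 6 7 3
f 7 1 8
f 7 8 3
f 8 1 9
f 8 9 3
f 9 1 10
f 9 10 3
f 10 1 11
f 10 11 3
f 11 1 12
f 11 12 3
f 12 1 13
f 12 13 3
f 13 1 14
f 13 14 3
f 14 1 15
f 14 15 3
f 15 1 2
f 15 2 3
f 17 16 20
f 17 20 18
f 18 20 21
f 18 21 19
f 20 16 22
f 20 22 21
f 21 22 23
f 21 23 19
f 22 16 24
f 22 24 23
f 23 24 25
f 23 25 19
f 24 16 26
f 24 26 25
f 25 26 27
f 25 27 19
f 26 16 28
f 26 28 27
f 27 28 29
f 27 29 19
f 28 16 30
f 28 30 29
f 29 30 31
f 29 31 19
f 30 16 32
f 30 32 31
f 31 32 33
f 31 33 19
f 32 16 34
f 32 34 33
f 33 34 35
f 33 35 19
f 34 16 36
f 34 36 35
f 35 36 37
f 35 37 19
f 36 16 38
f 36 38 37
f 37 38 39
f 37 39 19
f 38 16 17
f 38 17 39
f 39 17 18
f 39 18 19
f 41 40 44
f 41 44 42
f 42 44 45
f 42 45 43
f 44 40 46
f 44 46 45
f 45 46 47
f 45 47 43
f 46 40 48
f 46 48 47
f 47 48 49
f 47 49 43
f 48 40 50
f 48 50 49
f 49 50 51
f 49 51 43
f 50 40 52
f 50 52 51
f 51 52 53
f 51 53 43
f 52 40 54
f 52 54 53
f 53 54 55
f 53 55 43
f 54 40 56
f 54 56 55
f 55 56 57
f 55 57 43
f 56 40 58
f 56 58 57
f 57 58 59
f 57 59 43
f 58 40 60
f 58 60 59
f 59 60 61
f 59 61 43
f 60 40 62
f 60 62 61
f 61 62 63
f 61 63 43
f 62 40 64
f 62 64 63
f 63 64 65
f 63 65 43
f 64 40 66
f 64 66 65
f 65 66 67
f 65 67 43
f 66 40 41
f 66 41 67
f 67 41 42
f 67 42 43
f 69 71 68
f 72 69 68
f 68 71 70
f 70 72 68
f 69 75 71
f 73 69 72
f 73 75 69
f 71 75 70
f 74 72 70
f 70 75 74
f 74 73 72
f 75 73 74
f 77 79 76
f 80 77 76
f 76 79 78
f 78 80 76
f 77 83 79
f 81 77 80
f 81 83 77
f 79 83 78
f 82 80 78
f 78 83 82
f 82 81 80
f 83 81 82



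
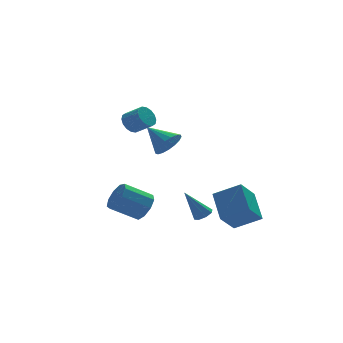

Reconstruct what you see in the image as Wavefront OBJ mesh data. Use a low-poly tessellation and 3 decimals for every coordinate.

v 1.557 -1.266 -3.827
v 1.828 -1.701 -3.555
v 0.663 -0.814 -2.213
v 2.056 -1.32 -3.536
v 1.991 -0.908 -3.687
v 1.672 -0.705 -3.92
v 1.286 -0.831 -4.099
v 1.059 -1.212 -4.118
v 1.123 -1.624 -3.967
v 1.442 -1.827 -3.734
v 0.232 0.235 1.004
v 0.875 0.111 1.651
v -0.412 1.545 1.896
v 1.061 0.394 1.371
v 1.058 0.641 1.006
v 0.866 0.795 0.641
v 0.528 0.82 0.359
v 0.123 0.712 0.225
v -0.257 0.494 0.27
v -0.525 0.217 0.483
v -0.62 -0.055 0.815
v -0.519 -0.262 1.191
v -0.246 -0.354 1.524
v 0.136 -0.311 1.738
v 0.541 -0.143 1.784
v -2.318 -0.681 3.334
v -1.872 -0.18 3.499
v -1.276 -0.919 4.13
v -1.722 -1.419 3.966
v -2.124 -0.167 3.752
v -1.528 -0.906 4.383
v -2.427 -0.291 3.893
v -1.831 -1.03 4.525
v -2.702 -0.52 3.885
v -2.106 -1.259 4.516
v -2.873 -0.792 3.729
v -2.277 -1.53 4.36
v -2.896 -1.033 3.467
v -2.3 -1.772 4.098
v -2.764 -1.181 3.17
v -2.168 -1.92 3.801
v -2.512 -1.194 2.917
v -1.916 -1.933 3.548
v -2.209 -1.07 2.775
v -1.613 -1.809 3.407
v -1.934 -0.841 2.784
v -1.338 -1.58 3.415
v -1.763 -0.57 2.94
v -1.167 -1.308 3.571
v -1.74 -0.328 3.202
v -1.144 -1.067 3.833
v -2.289 -2.33 -2.066
v -1.786 -2.259 -1.323
v -3.188 -1.859 -0.411
v -3.691 -1.93 -1.154
v -1.817 -1.714 -1.609
v -3.219 -1.315 -0.698
v -2.068 -1.458 -2.109
v -3.471 -1.059 -1.198
v -2.423 -1.61 -2.589
v -3.826 -1.21 -1.677
v -2.715 -2.099 -2.824
v -4.118 -1.699 -1.912
v -2.807 -2.695 -2.704
v -4.21 -2.296 -1.793
v -2.657 -3.121 -2.285
v -4.06 -2.721 -1.374
v -2.334 -3.177 -1.764
v -3.737 -2.777 -0.853
v -1.99 -2.836 -1.384
v -3.393 -2.436 -0.473
v 1.092 -4.193 -2.787
v 2.33 -4.988 -1.996
v 1.426 -2.609 -1.718
v 2.663 -3.404 -0.927
v 2.157 -3.656 -3.913
v 3.394 -4.451 -3.122
v 2.49 -2.072 -2.844
v 3.728 -2.867 -2.053
f 2 1 4
f 2 4 3
f 4 1 5
f 4 5 3
f 5 1 6
f 5 6 3
f 6 1 7
f 6 7 3
f 7 1 8
f 7 8 3
f 8 1 9
f 8 9 3
f 9 1 10
f 9 10 3
f 10 1 2
f 10 2 3
f 12 11 14
f 12 14 13
f 14 11 15
f 14 15 13
f 15 11 16
f 15 16 13
f 16 11 17
f 16 17 13
f 17 11 18
f 17 18 13
f 18 11 19
f 18 19 13
f 19 11 20
f 19 20 13
f 20 11 21
f 20 21 13
f 21 11 22
f 21 22 13
f 22 11 23
f 22 23 13
f 23 11 24
f 23 24 13
f 24 11 25
f 24 25 13
f 25 11 12
f 25 12 13
f 27 26 30
f 27 30 28
f 28 30 31
f 28 31 29
f 30 26 32
f 30 32 31
f 31 32 33
f 31 33 29
f 32 26 34
f 32 34 33
f 33 34 35
f 33 35 29
f 34 26 36
f 34 36 35
f 35 36 37
f 35 37 29
f 36 26 38
f 36 38 37
f 37 38 39
f 37 39 29
f 38 26 40
f 38 40 39
f 39 40 41
f 39 41 29
f 40 26 42
f 40 42 41
f 41 42 43
f 41 43 29
f 42 26 44
f 42 44 43
f 43 44 45
f 43 45 29
f 44 26 46
f 44 46 45
f 45 46 47
f 45 47 29
f 46 26 48
f 46 48 47
f 47 48 49
f 47 49 29
f 48 26 50
f 48 50 49
f 49 50 51
f 49 51 29
f 50 26 27
f 50 27 51
f 51 27 28
f 51 28 29
f 53 52 56
f 53 56 54
f 54 56 57
f 54 57 55
f 56 52 58
f 56 58 57
f 57 58 59
f 57 59 55
f 58 52 60
f 58 60 59
f 59 60 61
f 59 61 55
f 60 52 62
f 60 62 61
f 61 62 63
f 61 63 55
f 62 52 64
f 62 64 63
f 63 64 65
f 63 65 55
f 64 52 66
f 64 66 65
f 65 66 67
f 65 67 55
f 66 52 68
f 66 68 67
f 67 68 69
f 67 69 55
f 68 52 70
f 68 70 69
f 69 70 71
f 69 71 55
f 70 52 53
f 70 53 71
f 71 53 54
f 71 54 55
f 73 75 72
f 76 73 72
f 72 75 74
f 74 76 72
f 73 79 75
f 77 73 76
f 77 79 73
f 75 79 74
f 78 76 74
f 74 79 78
f 78 77 76
f 79 77 78



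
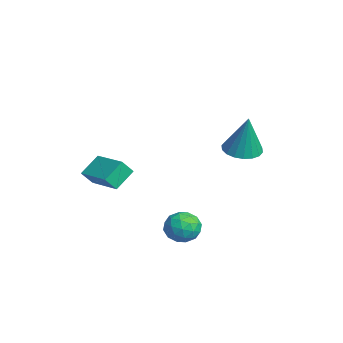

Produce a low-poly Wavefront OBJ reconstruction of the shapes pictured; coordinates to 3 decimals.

v 2.114 3.187 1.309
v 2.811 2.615 1.182
v 2.586 3.313 3.331
v 2.979 2.978 1.12
v 2.977 3.383 1.095
v 2.803 3.748 1.113
v 2.493 4.002 1.17
v 2.108 4.095 1.254
v 1.724 4.008 1.349
v 1.417 3.758 1.436
v 1.249 3.395 1.498
v 1.251 2.991 1.523
v 1.425 2.626 1.505
v 1.735 2.371 1.448
v 2.12 2.279 1.364
v 2.504 2.366 1.269
v -1.467 -3.193 -1.084
v -1.984 -2.3 -0.326
v -1.565 -2.654 -1.785
v -2.082 -1.761 -1.027
v 0.222 -2.479 -0.773
v -0.295 -1.586 -0.015
v 0.124 -1.94 -1.474
v -0.393 -1.047 -0.716
v 3.221 0.556 -2.162
v 3.773 0.562 -2.838
v 3.967 -0.482 -1.562
v 4.519 -0.476 -2.238
v 4.501 0.198 -1.684
v 4.04 0.839 -2.055
v 3.7 -0.759 -2.345
v 3.239 -0.118 -2.716
v 4.068 -0.251 -2.951
v 4.564 0.34 -2.543
v 3.176 -0.26 -1.857
v 3.672 0.331 -1.449
v 3.431 0.65 -2.552
v 4.309 -0.57 -1.848
v 4.298 -0.174 -1.522
v 4.622 -0.171 -1.92
v 3.589 0.813 -2.092
v 3.913 0.817 -2.49
v 4.341 0.603 -1.812
v 3.827 -0.737 -1.91
v 4.151 -0.733 -2.308
v 3.118 0.251 -2.48
v 3.442 0.254 -2.878
v 3.399 -0.523 -2.588
v 3.929 0.176 -3.017
v 4.368 -0.435 -2.664
v 3.887 -0.601 -2.727
v 3.616 -0.224 -2.945
v 4.22 0.523 -2.777
v 4.659 -0.087 -2.424
v 4.649 0.309 -2.099
v 4.378 0.686 -2.316
v 4.394 0.045 -2.843
v 3.081 0.167 -1.976
v 3.52 -0.443 -1.623
v 3.362 -0.606 -2.084
v 3.091 -0.229 -2.301
v 3.372 0.515 -1.736
v 3.811 -0.096 -1.383
v 4.124 0.304 -1.455
v 3.853 0.681 -1.673
v 3.346 0.035 -1.557
f 2 1 4
f 2 4 3
f 4 1 5
f 4 5 3
f 5 1 6
f 5 6 3
f 6 1 7
f 6 7 3
f 7 1 8
f 7 8 3
f 8 1 9
f 8 9 3
f 9 1 10
f 9 10 3
f 10 1 11
f 10 11 3
f 11 1 12
f 11 12 3
f 12 1 13
f 12 13 3
f 13 1 14
f 13 14 3
f 14 1 15
f 14 15 3
f 15 1 16
f 15 16 3
f 16 1 2
f 16 2 3
f 18 20 17
f 21 18 17
f 17 20 19
f 19 21 17
f 18 24 20
f 22 18 21
f 22 24 18
f 20 24 19
f 23 21 19
f 19 24 23
f 23 22 21
f 24 22 23
f 25 62 41
f 62 36 65
f 41 65 30
f 62 65 41
f 25 41 37
f 41 30 42
f 37 42 26
f 41 42 37
f 25 37 46
f 37 26 47
f 46 47 32
f 37 47 46
f 25 46 58
f 46 32 61
f 58 61 35
f 46 61 58
f 25 58 62
f 58 35 66
f 62 66 36
f 58 66 62
f 26 42 53
f 42 30 56
f 53 56 34
f 42 56 53
f 30 65 43
f 65 36 64
f 43 64 29
f 65 64 43
f 36 66 63
f 66 35 59
f 63 59 27
f 66 59 63
f 35 61 60
f 61 32 48
f 60 48 31
f 61 48 60
f 32 47 52
f 47 26 49
f 52 49 33
f 47 49 52
f 28 54 40
f 54 34 55
f 40 55 29
f 54 55 40
f 28 40 38
f 40 29 39
f 38 39 27
f 40 39 38
f 28 38 45
f 38 27 44
f 45 44 31
f 38 44 45
f 28 45 50
f 45 31 51
f 50 51 33
f 45 51 50
f 28 50 54
f 50 33 57
f 54 57 34
f 50 57 54
f 29 55 43
f 55 34 56
f 43 56 30
f 55 56 43
f 27 39 63
f 39 29 64
f 63 64 36
f 39 64 63
f 31 44 60
f 44 27 59
f 60 59 35
f 44 59 60
f 33 51 52
f 51 31 48
f 52 48 32
f 51 48 52
f 34 57 53
f 57 33 49
f 53 49 26
f 57 49 53



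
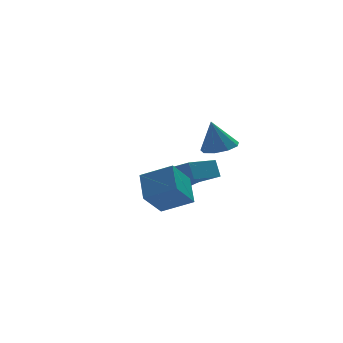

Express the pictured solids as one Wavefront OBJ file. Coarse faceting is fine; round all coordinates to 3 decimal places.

v -0.506 3.155 -2.537
v -0.013 3.324 -1.71
v -0.067 1.636 -2.49
v 0.426 1.805 -1.663
v -0.551 1.836 -1.665
v -0.823 2.775 -1.694
v 0.743 2.185 -2.506
v 0.471 3.124 -2.535
v 0.759 2.724 -1.691
v -0.041 2.509 -1.17
v -0.039 2.451 -3.03
v -0.839 2.236 -2.509
v -3.475 -5.475 0.665
v -3.141 -4.027 1.68
v -4.931 -4.567 -0.151
v -4.597 -3.119 0.864
v -2.263 -4.781 -0.724
v -1.929 -3.333 0.291
v -3.719 -3.873 -1.54
v -3.385 -2.425 -0.525
v 0.258 -2.018 1.766
v 1.129 -1.445 1.892
v -0.158 -1.782 3.574
v 0.58 -1.02 1.71
v -0.12 -1.061 1.555
v -0.643 -1.55 1.498
v -0.745 -2.258 1.567
v -0.377 -2.853 1.729
v 0.287 -3.058 1.908
v 0.938 -2.775 2.021
v 1.271 -2.139 2.014
v -1.159 -1.92 -0.389
v -1.208 -1.326 0.595
v -1.973 -0.44 -1.323
v -2.021 0.154 -0.339
v 0.661 -1.154 -0.761
v 0.613 -0.56 0.223
v -0.152 0.326 -1.695
v -0.201 0.92 -0.711
f 1 12 6
f 1 6 2
f 1 2 8
f 1 8 11
f 1 11 12
f 2 6 10
f 6 12 5
f 12 11 3
f 11 8 7
f 8 2 9
f 4 10 5
f 4 5 3
f 4 3 7
f 4 7 9
f 4 9 10
f 5 10 6
f 3 5 12
f 7 3 11
f 9 7 8
f 10 9 2
f 14 16 13
f 17 14 13
f 13 16 15
f 15 17 13
f 14 20 16
f 18 14 17
f 18 20 14
f 16 20 15
f 19 17 15
f 15 20 19
f 19 18 17
f 20 18 19
f 22 21 24
f 22 24 23
f 24 21 25
f 24 25 23
f 25 21 26
f 25 26 23
f 26 21 27
f 26 27 23
f 27 21 28
f 27 28 23
f 28 21 29
f 28 29 23
f 29 21 30
f 29 30 23
f 30 21 31
f 30 31 23
f 31 21 22
f 31 22 23
f 33 35 32
f 36 33 32
f 32 35 34
f 34 36 32
f 33 39 35
f 37 33 36
f 37 39 33
f 35 39 34
f 38 36 34
f 34 39 38
f 38 37 36
f 39 37 38



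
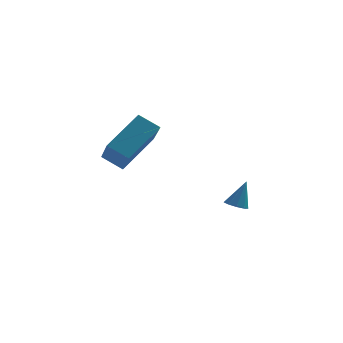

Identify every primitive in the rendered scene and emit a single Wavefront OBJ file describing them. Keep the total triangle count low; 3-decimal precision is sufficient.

v -2.327 -3.185 -0.145
v -2 -4.53 0.942
v -1.292 -2.047 0.953
v -0.965 -3.392 2.04
v -1.535 -3.408 -0.66
v -1.208 -4.753 0.427
v -0.5 -2.27 0.438
v -0.173 -3.615 1.525
v 2.463 0.045 -3.887
v 2.851 0.288 -4.088
v 2.857 0.355 -2.753
v 2.585 0.5 -4.054
v 2.262 0.499 -3.942
v 2.033 0.286 -3.804
v 2.005 -0.04 -3.705
v 2.192 -0.327 -3.691
v 2.505 -0.439 -3.769
v 2.799 -0.326 -3.902
v 2.936 -0.038 -4.028
f 2 4 1
f 5 2 1
f 1 4 3
f 3 5 1
f 2 8 4
f 6 2 5
f 6 8 2
f 4 8 3
f 7 5 3
f 3 8 7
f 7 6 5
f 8 6 7
f 10 9 12
f 10 12 11
f 12 9 13
f 12 13 11
f 13 9 14
f 13 14 11
f 14 9 15
f 14 15 11
f 15 9 16
f 15 16 11
f 16 9 17
f 16 17 11
f 17 9 18
f 17 18 11
f 18 9 19
f 18 19 11
f 19 9 10
f 19 10 11



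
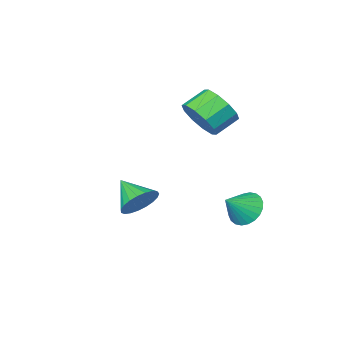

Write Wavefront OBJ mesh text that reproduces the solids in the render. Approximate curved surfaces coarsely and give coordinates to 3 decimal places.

v -1.454 1.662 -4.197
v -0.958 2.117 -4.839
v -0.366 1.738 -3.303
v -1.119 2.392 -4.666
v -1.331 2.556 -4.422
v -1.562 2.584 -4.143
v -1.776 2.472 -3.873
v -1.942 2.236 -3.652
v -2.033 1.913 -3.514
v -2.036 1.552 -3.48
v -1.95 1.208 -3.555
v -1.789 0.932 -3.728
v -1.577 0.768 -3.972
v -1.346 0.74 -4.251
v -1.132 0.853 -4.521
v -0.966 1.088 -4.742
v -0.875 1.411 -4.88
v -0.872 1.773 -4.914
v 3.766 1.789 -2.214
v 4.449 2.165 -1.725
v 3.934 0.511 -1.466
v 4.143 2.249 -1.512
v 3.771 2.254 -1.42
v 3.399 2.178 -1.465
v 3.09 2.036 -1.64
v 2.898 1.85 -1.914
v 2.856 1.654 -2.24
v 2.972 1.481 -2.561
v 3.224 1.362 -2.822
v 3.571 1.316 -2.978
v 3.951 1.352 -3.002
v 4.299 1.464 -2.89
v 4.555 1.632 -2.66
v 4.674 1.827 -2.354
v 4.637 2.015 -2.023
v -0.432 -0.481 0.495
v 0.098 -0.677 1.415
v -1.038 -0.696 2.066
v -1.568 -0.499 1.145
v 0.047 -0.016 1.344
v -1.09 -0.034 1.994
v -0.187 0.468 0.948
v -1.324 0.45 1.599
v -0.515 0.59 0.379
v -1.651 0.572 1.03
v -0.81 0.302 -0.145
v -1.947 0.284 0.505
v -0.962 -0.284 -0.426
v -2.098 -0.303 0.225
v -0.91 -0.946 -0.354
v -2.047 -0.964 0.296
v -0.676 -1.43 0.041
v -1.813 -1.448 0.692
v -0.349 -1.552 0.61
v -1.485 -1.57 1.261
v -0.053 -1.264 1.135
v -1.19 -1.282 1.785
f 2 1 4
f 2 4 3
f 4 1 5
f 4 5 3
f 5 1 6
f 5 6 3
f 6 1 7
f 6 7 3
f 7 1 8
f 7 8 3
f 8 1 9
f 8 9 3
f 9 1 10
f 9 10 3
f 10 1 11
f 10 11 3
f 11 1 12
f 11 12 3
f 12 1 13
f 12 13 3
f 13 1 14
f 13 14 3
f 14 1 15
f 14 15 3
f 15 1 16
f 15 16 3
f 16 1 17
f 16 17 3
f 17 1 18
f 17 18 3
f 18 1 2
f 18 2 3
f 20 19 22
f 20 22 21
f 22 19 23
f 22 23 21
f 23 19 24
f 23 24 21
f 24 19 25
f 24 25 21
f 25 19 26
f 25 26 21
f 26 19 27
f 26 27 21
f 27 19 28
f 27 28 21
f 28 19 29
f 28 29 21
f 29 19 30
f 29 30 21
f 30 19 31
f 30 31 21
f 31 19 32
f 31 32 21
f 32 19 33
f 32 33 21
f 33 19 34
f 33 34 21
f 34 19 35
f 34 35 21
f 35 19 20
f 35 20 21
f 37 36 40
f 37 40 38
f 38 40 41
f 38 41 39
f 40 36 42
f 40 42 41
f 41 42 43
f 41 43 39
f 42 36 44
f 42 44 43
f 43 44 45
f 43 45 39
f 44 36 46
f 44 46 45
f 45 46 47
f 45 47 39
f 46 36 48
f 46 48 47
f 47 48 49
f 47 49 39
f 48 36 50
f 48 50 49
f 49 50 51
f 49 51 39
f 50 36 52
f 50 52 51
f 51 52 53
f 51 53 39
f 52 36 54
f 52 54 53
f 53 54 55
f 53 55 39
f 54 36 56
f 54 56 55
f 55 56 57
f 55 57 39
f 56 36 37
f 56 37 57
f 57 37 38
f 57 38 39



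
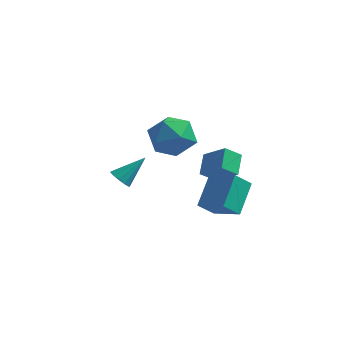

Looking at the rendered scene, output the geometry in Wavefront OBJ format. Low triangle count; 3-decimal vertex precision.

v 1.407 -2.482 0.023
v 2.443 -2.846 0.875
v 1.28 -1.541 0.578
v 2.316 -1.905 1.43
v 2.004 -2.075 -0.53
v 3.04 -2.439 0.322
v 1.877 -1.134 0.025
v 2.913 -1.498 0.877
v -1.559 2.385 -0.149
v -0.451 1.956 0.073
v -1.749 1.124 -1.633
v -0.641 0.695 -1.411
v -1.538 0.488 -0.626
v -1.42 1.267 0.29
v -0.78 1.813 -1.85
v -0.662 2.592 -0.934
v 0.031 1.603 -0.978
v -0.437 0.784 -0.222
v -1.763 2.296 -1.338
v -2.231 1.477 -0.582
v 1.258 -2.286 -2.131
v 1.353 -0.906 -1.126
v 1.833 -1.795 -2.859
v 1.929 -0.415 -1.854
v 2.551 -2.845 -1.486
v 2.647 -1.465 -0.481
v 3.127 -2.354 -2.214
v 3.222 -0.974 -1.209
v -3.488 1.312 -4
v -3.023 1.286 -4.378
v -2.592 2.228 -2.96
v -3.201 1.56 -4.465
v -3.471 1.755 -4.404
v -3.746 1.809 -4.215
v -3.939 1.705 -3.958
v -3.989 1.477 -3.714
v -3.88 1.196 -3.56
v -3.646 0.952 -3.546
v -3.362 0.822 -3.677
v -3.118 0.848 -3.909
v -2.992 1.021 -4.171
f 2 4 1
f 5 2 1
f 1 4 3
f 3 5 1
f 2 8 4
f 6 2 5
f 6 8 2
f 4 8 3
f 7 5 3
f 3 8 7
f 7 6 5
f 8 6 7
f 9 20 14
f 9 14 10
f 9 10 16
f 9 16 19
f 9 19 20
f 10 14 18
f 14 20 13
f 20 19 11
f 19 16 15
f 16 10 17
f 12 18 13
f 12 13 11
f 12 11 15
f 12 15 17
f 12 17 18
f 13 18 14
f 11 13 20
f 15 11 19
f 17 15 16
f 18 17 10
f 22 24 21
f 25 22 21
f 21 24 23
f 23 25 21
f 22 28 24
f 26 22 25
f 26 28 22
f 24 28 23
f 27 25 23
f 23 28 27
f 27 26 25
f 28 26 27
f 30 29 32
f 30 32 31
f 32 29 33
f 32 33 31
f 33 29 34
f 33 34 31
f 34 29 35
f 34 35 31
f 35 29 36
f 35 36 31
f 36 29 37
f 36 37 31
f 37 29 38
f 37 38 31
f 38 29 39
f 38 39 31
f 39 29 40
f 39 40 31
f 40 29 41
f 40 41 31
f 41 29 30
f 41 30 31



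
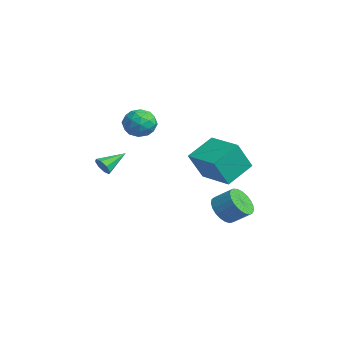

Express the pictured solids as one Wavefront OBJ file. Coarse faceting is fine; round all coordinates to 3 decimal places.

v 0.074 -3.407 0.984
v 0.328 -3.57 1.443
v -0.214 -2.193 1.576
v 0.589 -3.378 1.175
v 0.547 -3.202 0.794
v 0.229 -3.146 0.525
v -0.181 -3.243 0.525
v -0.442 -3.436 0.794
v -0.4 -3.611 1.174
v -0.081 -3.667 1.443
v -1.056 -0.465 3.03
v -0.234 -0.723 3.224
v -1.506 -1.817 3.136
v -0.684 -2.075 3.33
v -1.142 -1.589 3.908
v -0.865 -0.753 3.842
v -0.875 -1.787 2.518
v -0.598 -0.951 2.452
v -0.122 -1.54 2.908
v -0.287 -1.418 3.767
v -1.453 -1.122 2.593
v -1.618 -1 3.452
v -0.606 -0.475 3.118
v -1.134 -2.065 3.242
v -1.404 -1.779 3.582
v -0.921 -1.931 3.696
v -0.976 -0.493 3.481
v -0.493 -0.645 3.595
v -1.027 -1.154 3.997
v -1.247 -1.895 2.765
v -0.764 -2.047 2.879
v -0.819 -0.609 2.664
v -0.336 -0.761 2.778
v -0.713 -1.386 2.363
v -0.057 -1.107 3.046
v -0.321 -1.902 3.108
v -0.434 -1.732 2.631
v -0.271 -1.241 2.592
v -0.154 -1.035 3.551
v -0.418 -1.83 3.613
v -0.688 -1.544 3.953
v -0.524 -1.053 3.914
v -0.088 -1.515 3.365
v -1.322 -0.71 2.747
v -1.586 -1.505 2.809
v -1.216 -1.487 2.446
v -1.052 -0.996 2.407
v -1.419 -0.638 3.252
v -1.683 -1.433 3.314
v -1.469 -1.299 3.768
v -1.306 -0.808 3.729
v -1.652 -1.025 2.995
v -1.597 2.166 -0.99
v -1.346 1.315 0.564
v -2.108 3.58 -0.134
v -1.857 2.729 1.421
v 0.217 2.791 -0.941
v 0.468 1.94 0.614
v -0.294 4.205 -0.084
v -0.043 3.354 1.47
v 0.51 2.4 -2.47
v 1.245 2.227 -2.922
v 1.845 2.947 -2.223
v 1.11 3.12 -1.77
v 1.11 2.515 -3.103
v 1.71 3.235 -2.403
v 0.871 2.783 -3.175
v 1.472 3.504 -2.475
v 0.57 2.985 -3.124
v 1.171 3.705 -2.424
v 0.259 3.086 -2.961
v 0.859 3.806 -2.261
v -0.009 3.068 -2.712
v 0.591 3.788 -2.012
v -0.188 2.935 -2.422
v 0.413 3.655 -1.722
v -0.245 2.709 -2.14
v 0.355 3.429 -1.44
v -0.172 2.429 -1.915
v 0.428 3.149 -1.215
v 0.018 2.145 -1.786
v 0.619 2.865 -1.086
v 0.294 1.905 -1.775
v 0.894 2.625 -1.075
v 0.607 1.75 -1.885
v 1.208 2.47 -1.185
v 0.903 1.708 -2.095
v 1.504 2.428 -1.395
v 1.132 1.785 -2.371
v 1.732 2.505 -1.671
v 1.252 1.969 -2.663
v 1.853 2.689 -1.963
f 2 1 4
f 2 4 3
f 4 1 5
f 4 5 3
f 5 1 6
f 5 6 3
f 6 1 7
f 6 7 3
f 7 1 8
f 7 8 3
f 8 1 9
f 8 9 3
f 9 1 10
f 9 10 3
f 10 1 2
f 10 2 3
f 11 48 27
f 48 22 51
f 27 51 16
f 48 51 27
f 11 27 23
f 27 16 28
f 23 28 12
f 27 28 23
f 11 23 32
f 23 12 33
f 32 33 18
f 23 33 32
f 11 32 44
f 32 18 47
f 44 47 21
f 32 47 44
f 11 44 48
f 44 21 52
f 48 52 22
f 44 52 48
f 12 28 39
f 28 16 42
f 39 42 20
f 28 42 39
f 16 51 29
f 51 22 50
f 29 50 15
f 51 50 29
f 22 52 49
f 52 21 45
f 49 45 13
f 52 45 49
f 21 47 46
f 47 18 34
f 46 34 17
f 47 34 46
f 18 33 38
f 33 12 35
f 38 35 19
f 33 35 38
f 14 40 26
f 40 20 41
f 26 41 15
f 40 41 26
f 14 26 24
f 26 15 25
f 24 25 13
f 26 25 24
f 14 24 31
f 24 13 30
f 31 30 17
f 24 30 31
f 14 31 36
f 31 17 37
f 36 37 19
f 31 37 36
f 14 36 40
f 36 19 43
f 40 43 20
f 36 43 40
f 15 41 29
f 41 20 42
f 29 42 16
f 41 42 29
f 13 25 49
f 25 15 50
f 49 50 22
f 25 50 49
f 17 30 46
f 30 13 45
f 46 45 21
f 30 45 46
f 19 37 38
f 37 17 34
f 38 34 18
f 37 34 38
f 20 43 39
f 43 19 35
f 39 35 12
f 43 35 39
f 54 56 53
f 57 54 53
f 53 56 55
f 55 57 53
f 54 60 56
f 58 54 57
f 58 60 54
f 56 60 55
f 59 57 55
f 55 60 59
f 59 58 57
f 60 58 59
f 62 61 65
f 62 65 63
f 63 65 66
f 63 66 64
f 65 61 67
f 65 67 66
f 66 67 68
f 66 68 64
f 67 61 69
f 67 69 68
f 68 69 70
f 68 70 64
f 69 61 71
f 69 71 70
f 70 71 72
f 70 72 64
f 71 61 73
f 71 73 72
f 72 73 74
f 72 74 64
f 73 61 75
f 73 75 74
f 74 75 76
f 74 76 64
f 75 61 77
f 75 77 76
f 76 77 78
f 76 78 64
f 77 61 79
f 77 79 78
f 78 79 80
f 78 80 64
f 79 61 81
f 79 81 80
f 80 81 82
f 80 82 64
f 81 61 83
f 81 83 82
f 82 83 84
f 82 84 64
f 83 61 85
f 83 85 84
f 84 85 86
f 84 86 64
f 85 61 87
f 85 87 86
f 86 87 88
f 86 88 64
f 87 61 89
f 87 89 88
f 88 89 90
f 88 90 64
f 89 61 91
f 89 91 90
f 90 91 92
f 90 92 64
f 91 61 62
f 91 62 92
f 92 62 63
f 92 63 64

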